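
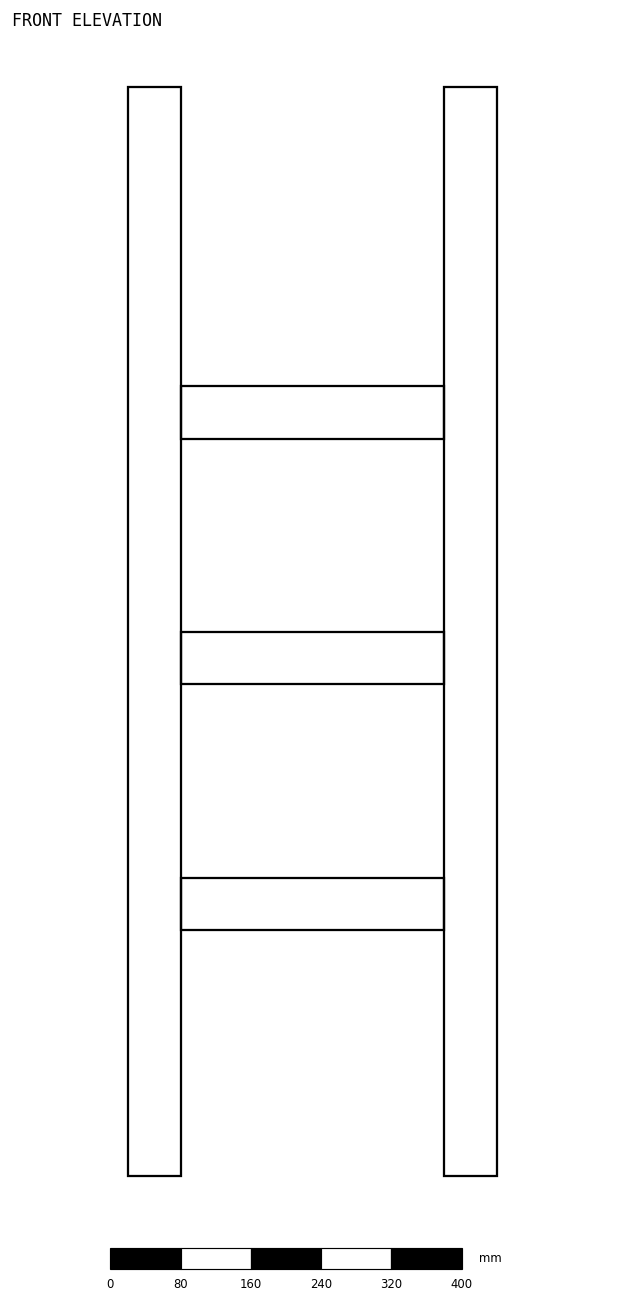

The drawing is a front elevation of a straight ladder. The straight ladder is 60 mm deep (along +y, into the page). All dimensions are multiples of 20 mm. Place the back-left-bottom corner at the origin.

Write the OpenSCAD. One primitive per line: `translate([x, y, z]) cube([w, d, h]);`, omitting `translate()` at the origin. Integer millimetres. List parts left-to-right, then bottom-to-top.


cube([60, 60, 1240]);
translate([60, 0, 280]) cube([300, 60, 60]);
translate([60, 0, 560]) cube([300, 60, 60]);
translate([60, 0, 840]) cube([300, 60, 60]);
translate([360, 0, 0]) cube([60, 60, 1240]);


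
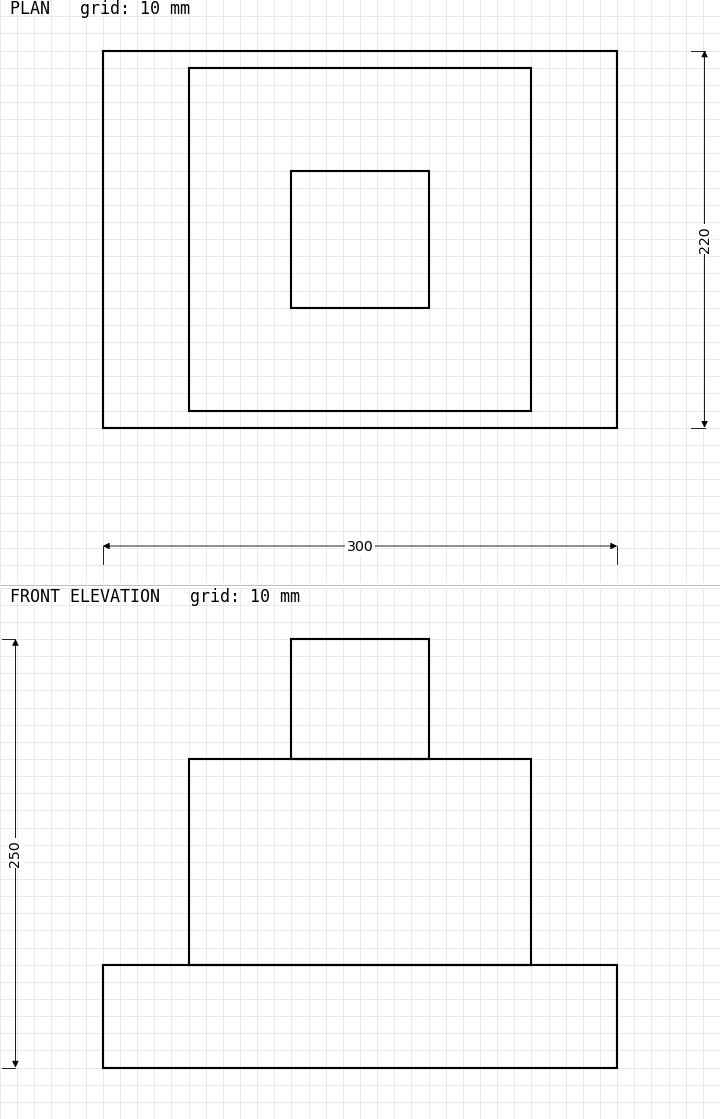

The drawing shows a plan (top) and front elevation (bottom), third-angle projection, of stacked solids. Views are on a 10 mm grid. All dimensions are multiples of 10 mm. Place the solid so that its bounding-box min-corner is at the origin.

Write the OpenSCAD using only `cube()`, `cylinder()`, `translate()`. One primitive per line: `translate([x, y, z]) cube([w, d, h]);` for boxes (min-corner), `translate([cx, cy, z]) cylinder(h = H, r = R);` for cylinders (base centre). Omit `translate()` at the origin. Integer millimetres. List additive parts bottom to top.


cube([300, 220, 60]);
translate([50, 10, 60]) cube([200, 200, 120]);
translate([110, 70, 180]) cube([80, 80, 70]);


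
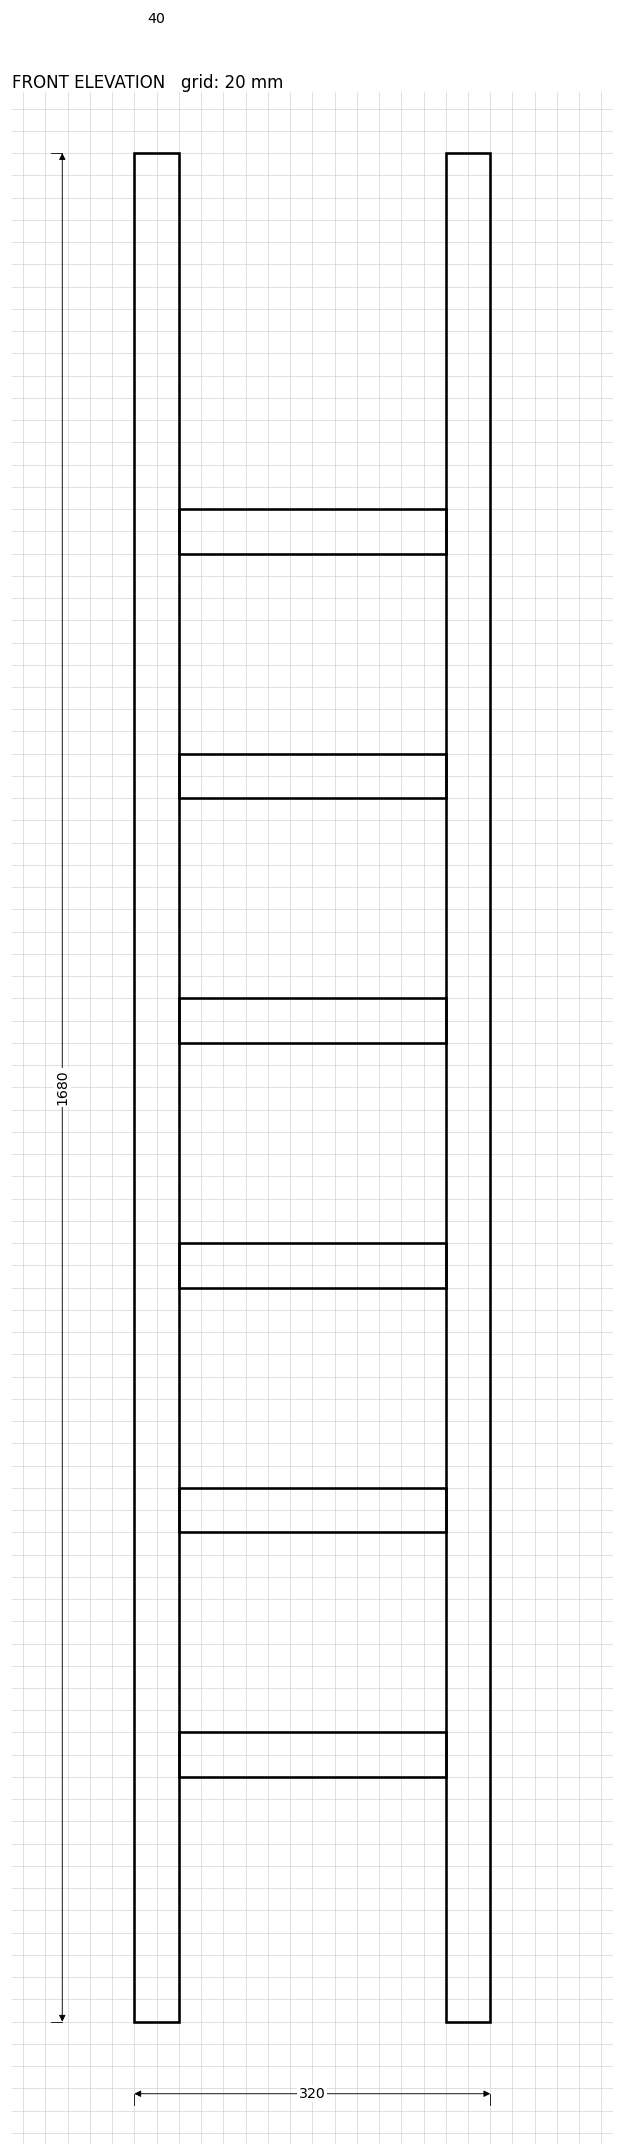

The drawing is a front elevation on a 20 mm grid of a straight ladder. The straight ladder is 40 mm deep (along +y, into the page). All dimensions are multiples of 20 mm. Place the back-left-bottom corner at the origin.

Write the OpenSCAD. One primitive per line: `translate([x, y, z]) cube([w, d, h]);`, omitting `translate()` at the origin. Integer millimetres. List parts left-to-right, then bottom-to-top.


cube([40, 40, 1680]);
translate([40, 0, 220]) cube([240, 40, 40]);
translate([40, 0, 440]) cube([240, 40, 40]);
translate([40, 0, 660]) cube([240, 40, 40]);
translate([40, 0, 880]) cube([240, 40, 40]);
translate([40, 0, 1100]) cube([240, 40, 40]);
translate([40, 0, 1320]) cube([240, 40, 40]);
translate([280, 0, 0]) cube([40, 40, 1680]);


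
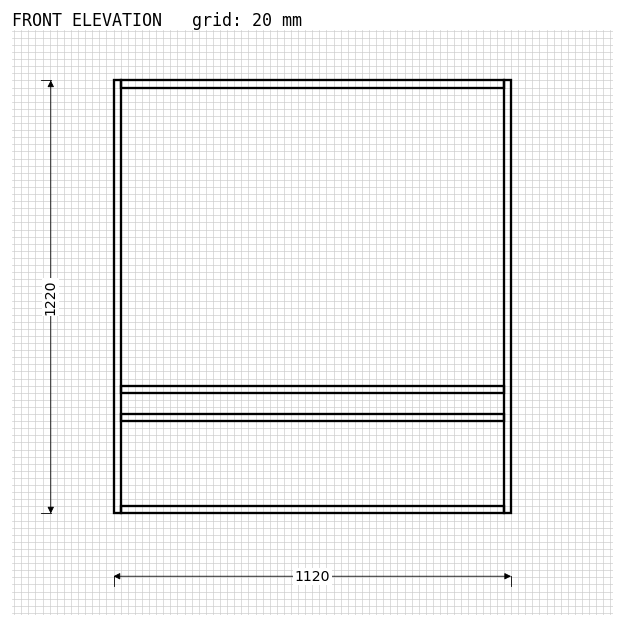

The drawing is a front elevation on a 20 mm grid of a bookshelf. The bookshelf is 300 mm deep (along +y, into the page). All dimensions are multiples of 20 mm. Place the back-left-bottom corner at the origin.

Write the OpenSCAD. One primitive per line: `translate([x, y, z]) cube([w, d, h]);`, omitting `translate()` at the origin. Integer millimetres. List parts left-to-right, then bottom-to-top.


cube([20, 300, 1220]);
translate([20, 0, 0]) cube([1080, 300, 20]);
translate([20, 0, 260]) cube([1080, 300, 20]);
translate([20, 0, 340]) cube([1080, 300, 20]);
translate([20, 0, 1200]) cube([1080, 300, 20]);
translate([1100, 0, 0]) cube([20, 300, 1220]);


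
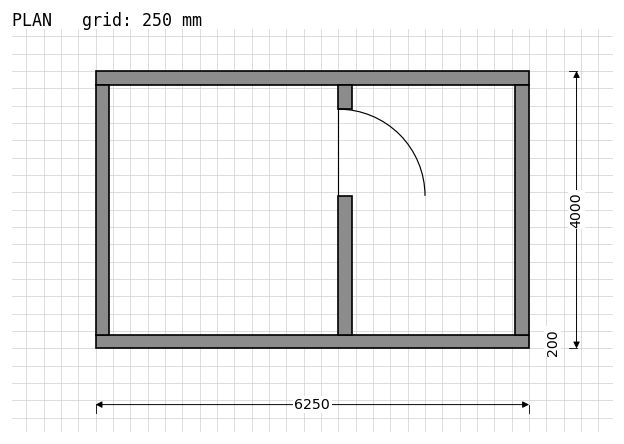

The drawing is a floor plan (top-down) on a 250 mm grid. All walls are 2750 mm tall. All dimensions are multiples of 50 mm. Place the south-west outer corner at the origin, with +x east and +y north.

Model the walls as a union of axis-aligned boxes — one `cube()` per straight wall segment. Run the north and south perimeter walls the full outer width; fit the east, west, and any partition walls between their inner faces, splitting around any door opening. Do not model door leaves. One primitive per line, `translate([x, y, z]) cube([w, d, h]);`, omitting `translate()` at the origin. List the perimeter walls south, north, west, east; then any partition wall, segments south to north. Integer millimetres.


cube([6250, 200, 2750]);
translate([0, 3800, 0]) cube([6250, 200, 2750]);
translate([0, 200, 0]) cube([200, 3600, 2750]);
translate([6050, 200, 0]) cube([200, 3600, 2750]);
translate([3500, 200, 0]) cube([200, 2000, 2750]);
translate([3500, 3450, 0]) cube([200, 350, 2750]);


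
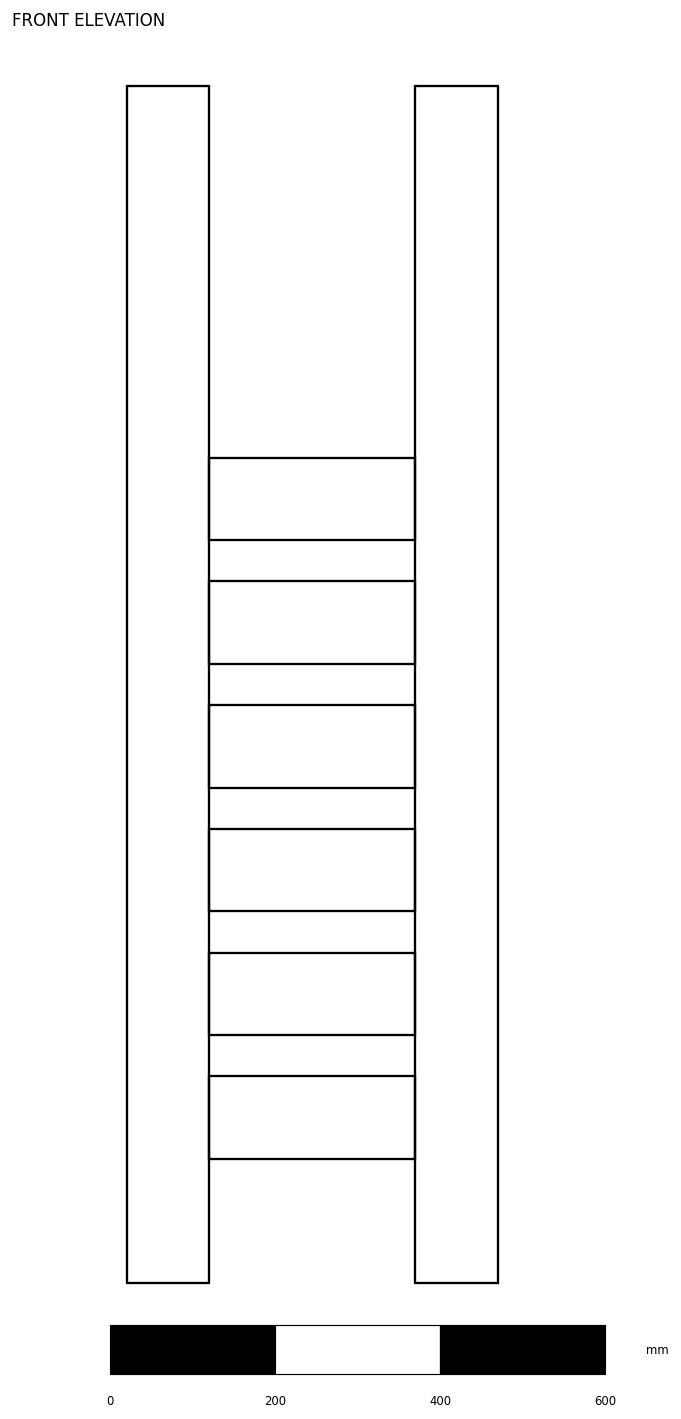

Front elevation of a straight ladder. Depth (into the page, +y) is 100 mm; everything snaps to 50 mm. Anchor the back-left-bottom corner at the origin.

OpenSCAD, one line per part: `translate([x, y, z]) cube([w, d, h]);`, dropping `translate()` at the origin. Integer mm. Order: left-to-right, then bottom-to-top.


cube([100, 100, 1450]);
translate([100, 0, 150]) cube([250, 100, 100]);
translate([100, 0, 300]) cube([250, 100, 100]);
translate([100, 0, 450]) cube([250, 100, 100]);
translate([100, 0, 600]) cube([250, 100, 100]);
translate([100, 0, 750]) cube([250, 100, 100]);
translate([100, 0, 900]) cube([250, 100, 100]);
translate([350, 0, 0]) cube([100, 100, 1450]);


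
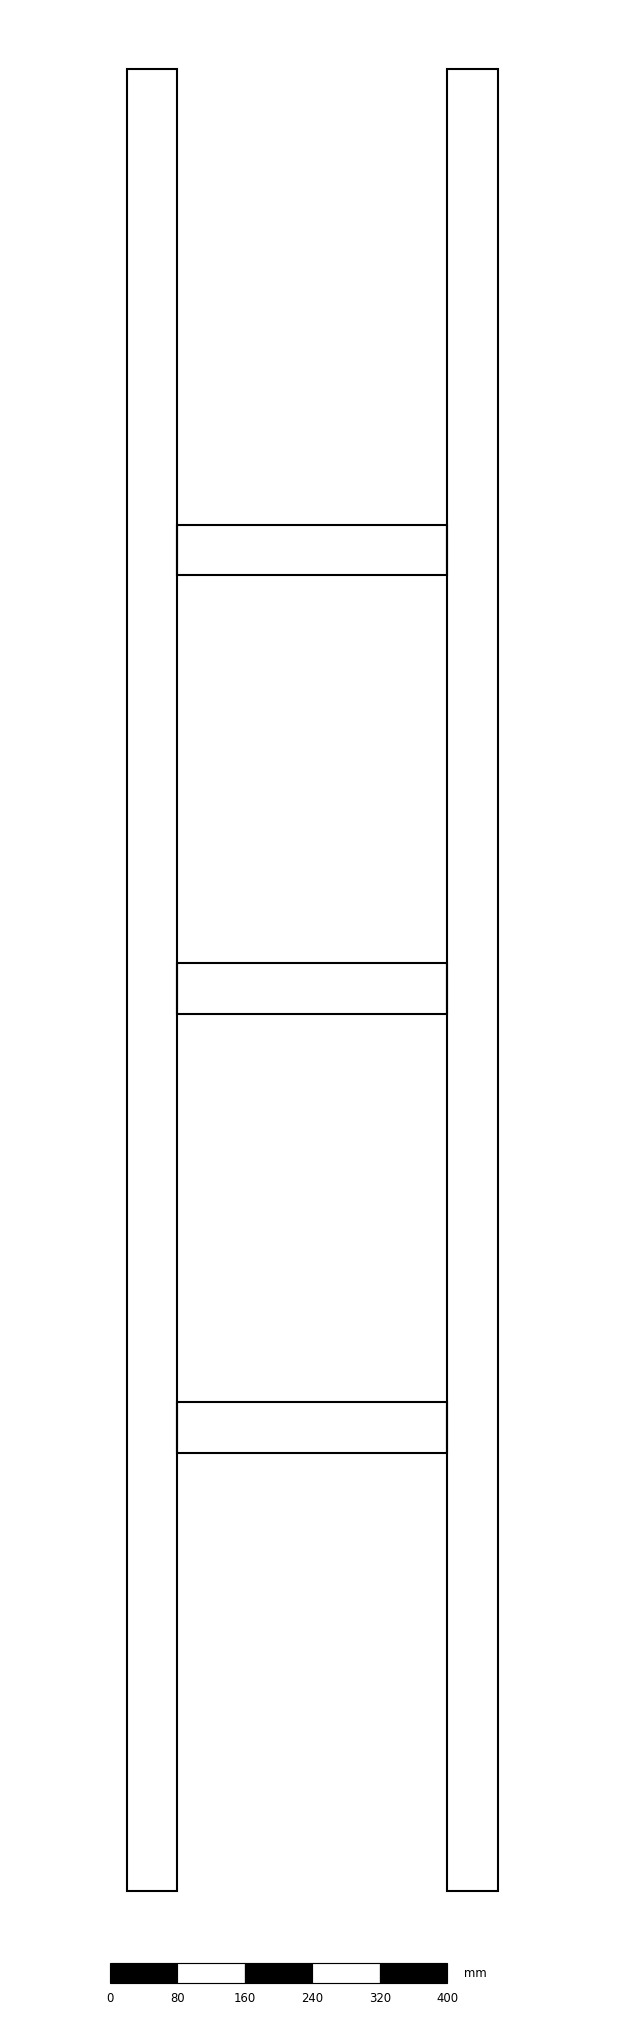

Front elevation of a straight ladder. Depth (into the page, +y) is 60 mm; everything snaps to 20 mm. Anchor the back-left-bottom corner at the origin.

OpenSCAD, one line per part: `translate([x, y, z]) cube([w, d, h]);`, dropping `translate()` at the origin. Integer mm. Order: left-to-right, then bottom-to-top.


cube([60, 60, 2160]);
translate([60, 0, 520]) cube([320, 60, 60]);
translate([60, 0, 1040]) cube([320, 60, 60]);
translate([60, 0, 1560]) cube([320, 60, 60]);
translate([380, 0, 0]) cube([60, 60, 2160]);


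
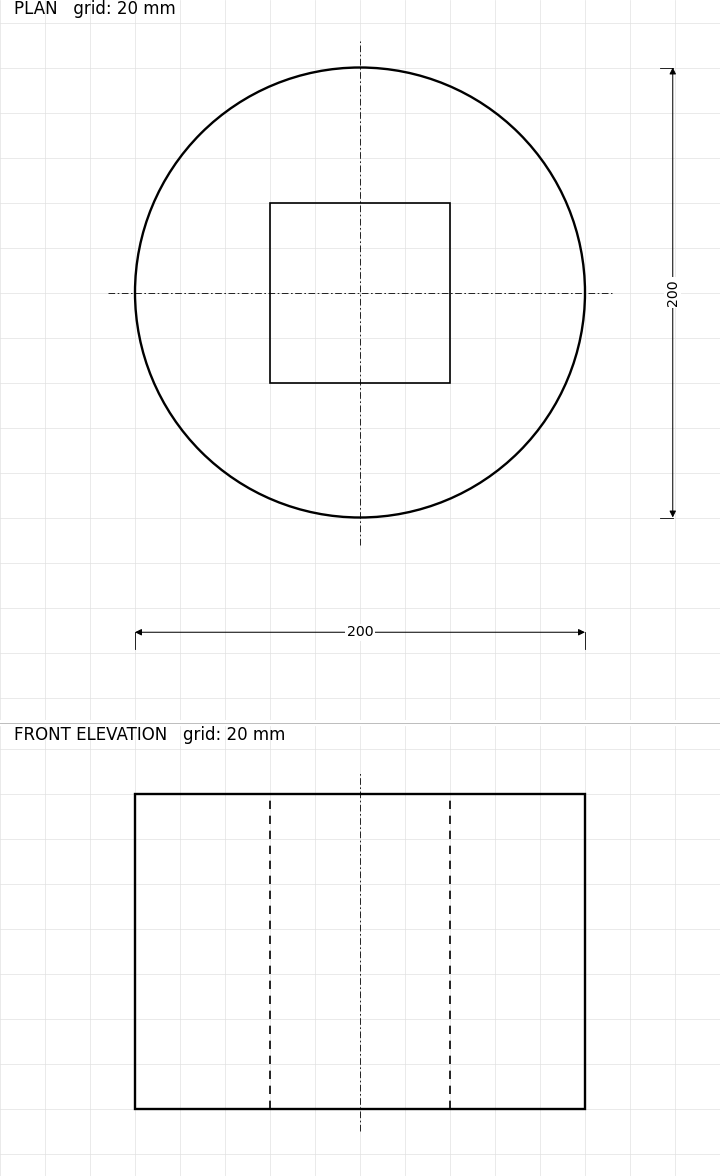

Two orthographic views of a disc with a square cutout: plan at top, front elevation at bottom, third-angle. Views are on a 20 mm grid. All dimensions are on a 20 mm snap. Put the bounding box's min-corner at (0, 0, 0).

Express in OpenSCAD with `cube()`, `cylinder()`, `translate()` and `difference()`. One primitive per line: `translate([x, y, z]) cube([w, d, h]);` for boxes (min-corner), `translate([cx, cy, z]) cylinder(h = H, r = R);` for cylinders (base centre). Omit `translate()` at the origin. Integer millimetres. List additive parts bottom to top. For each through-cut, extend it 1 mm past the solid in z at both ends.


difference() {
  translate([100, 100, 0]) cylinder(h = 140, r = 100);
  translate([60, 60, -1]) cube([80, 80, 142]);
}


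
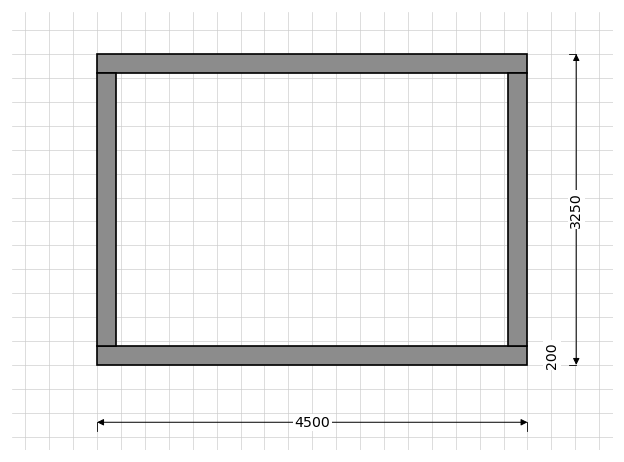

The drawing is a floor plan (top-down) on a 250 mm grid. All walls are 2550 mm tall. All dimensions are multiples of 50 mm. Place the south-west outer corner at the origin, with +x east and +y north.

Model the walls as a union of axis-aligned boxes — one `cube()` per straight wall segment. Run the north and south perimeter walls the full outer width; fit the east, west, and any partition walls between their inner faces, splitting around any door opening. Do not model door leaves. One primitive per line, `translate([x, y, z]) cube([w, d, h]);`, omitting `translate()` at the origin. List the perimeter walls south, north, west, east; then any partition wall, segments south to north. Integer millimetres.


cube([4500, 200, 2550]);
translate([0, 3050, 0]) cube([4500, 200, 2550]);
translate([0, 200, 0]) cube([200, 2850, 2550]);
translate([4300, 200, 0]) cube([200, 2850, 2550]);


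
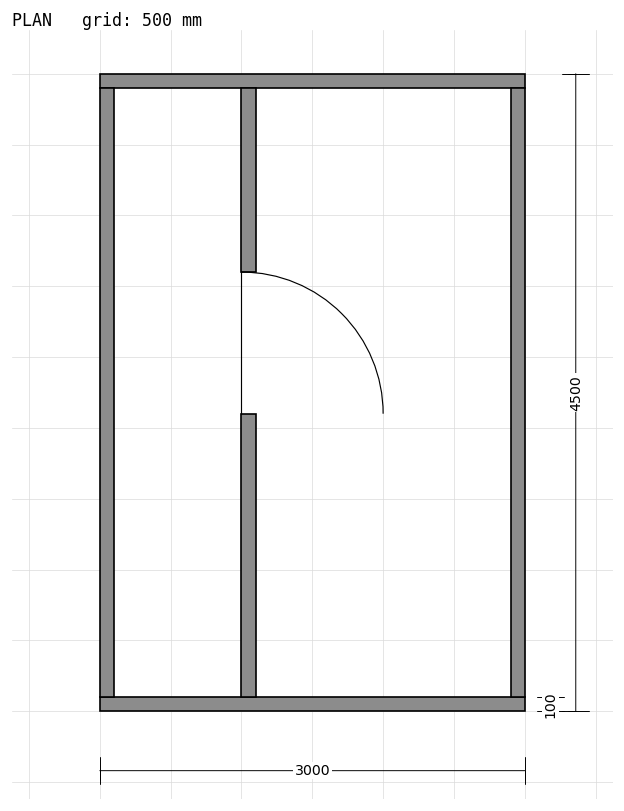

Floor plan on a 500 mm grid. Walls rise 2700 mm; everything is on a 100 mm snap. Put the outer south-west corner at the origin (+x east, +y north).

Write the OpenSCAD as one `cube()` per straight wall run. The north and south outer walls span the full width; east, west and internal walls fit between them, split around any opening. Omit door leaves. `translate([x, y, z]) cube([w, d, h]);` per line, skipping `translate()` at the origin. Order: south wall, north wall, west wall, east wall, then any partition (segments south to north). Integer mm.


cube([3000, 100, 2700]);
translate([0, 4400, 0]) cube([3000, 100, 2700]);
translate([0, 100, 0]) cube([100, 4300, 2700]);
translate([2900, 100, 0]) cube([100, 4300, 2700]);
translate([1000, 100, 0]) cube([100, 2000, 2700]);
translate([1000, 3100, 0]) cube([100, 1300, 2700]);


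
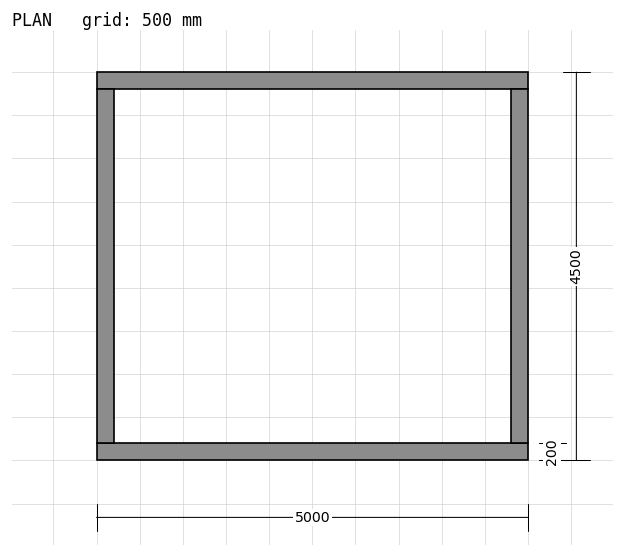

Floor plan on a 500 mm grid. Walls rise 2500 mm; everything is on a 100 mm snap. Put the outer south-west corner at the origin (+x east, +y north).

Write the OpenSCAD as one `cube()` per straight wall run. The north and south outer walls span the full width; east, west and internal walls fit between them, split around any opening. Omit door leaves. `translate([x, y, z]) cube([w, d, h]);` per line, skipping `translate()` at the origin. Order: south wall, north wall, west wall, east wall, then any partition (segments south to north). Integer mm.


cube([5000, 200, 2500]);
translate([0, 4300, 0]) cube([5000, 200, 2500]);
translate([0, 200, 0]) cube([200, 4100, 2500]);
translate([4800, 200, 0]) cube([200, 4100, 2500]);


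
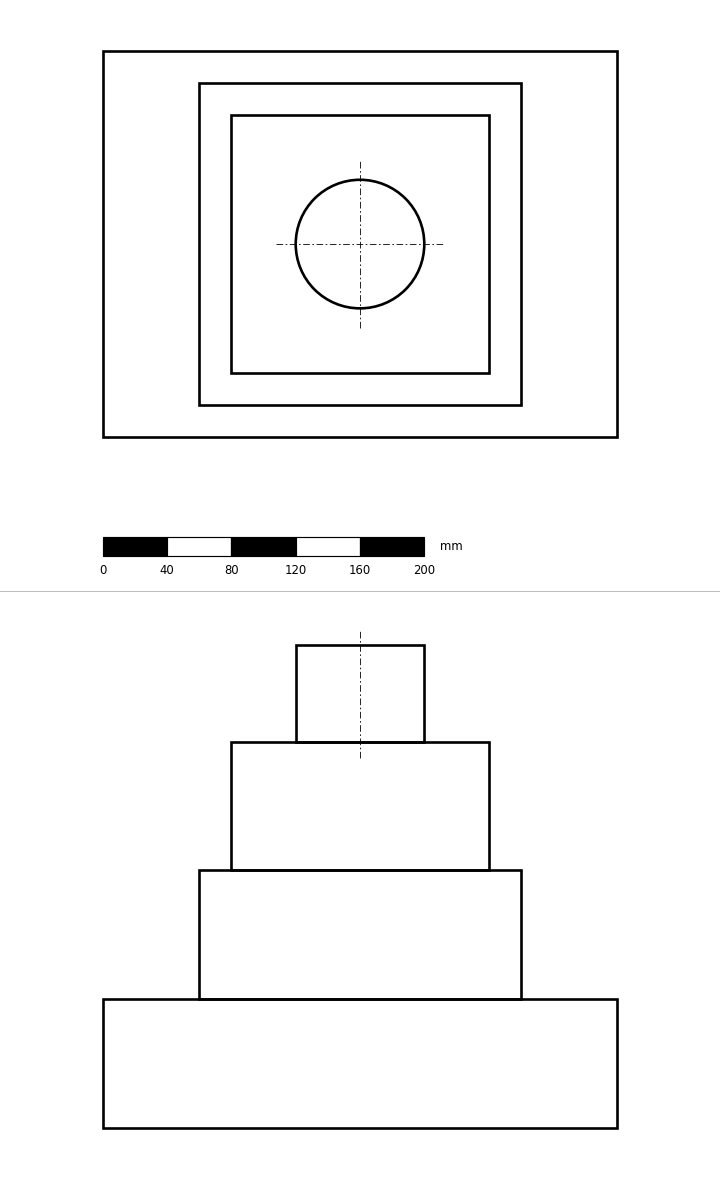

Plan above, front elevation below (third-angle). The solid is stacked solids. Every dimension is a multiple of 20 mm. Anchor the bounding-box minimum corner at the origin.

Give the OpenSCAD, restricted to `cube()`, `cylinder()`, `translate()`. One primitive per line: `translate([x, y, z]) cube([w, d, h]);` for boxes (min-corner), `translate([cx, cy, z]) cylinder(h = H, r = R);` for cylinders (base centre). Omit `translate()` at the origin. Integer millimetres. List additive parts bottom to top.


cube([320, 240, 80]);
translate([60, 20, 80]) cube([200, 200, 80]);
translate([80, 40, 160]) cube([160, 160, 80]);
translate([160, 120, 240]) cylinder(h = 60, r = 40);


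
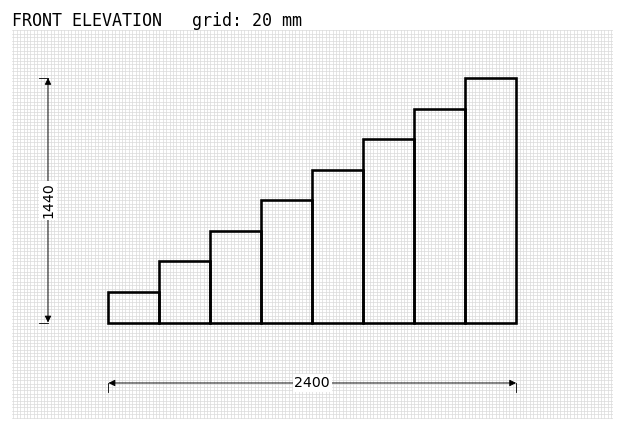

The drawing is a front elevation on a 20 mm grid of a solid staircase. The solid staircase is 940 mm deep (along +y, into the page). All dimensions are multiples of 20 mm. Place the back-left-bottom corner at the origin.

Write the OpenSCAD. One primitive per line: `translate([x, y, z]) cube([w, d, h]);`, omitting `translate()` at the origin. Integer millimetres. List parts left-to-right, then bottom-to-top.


cube([300, 940, 180]);
translate([300, 0, 0]) cube([300, 940, 360]);
translate([600, 0, 0]) cube([300, 940, 540]);
translate([900, 0, 0]) cube([300, 940, 720]);
translate([1200, 0, 0]) cube([300, 940, 900]);
translate([1500, 0, 0]) cube([300, 940, 1080]);
translate([1800, 0, 0]) cube([300, 940, 1260]);
translate([2100, 0, 0]) cube([300, 940, 1440]);


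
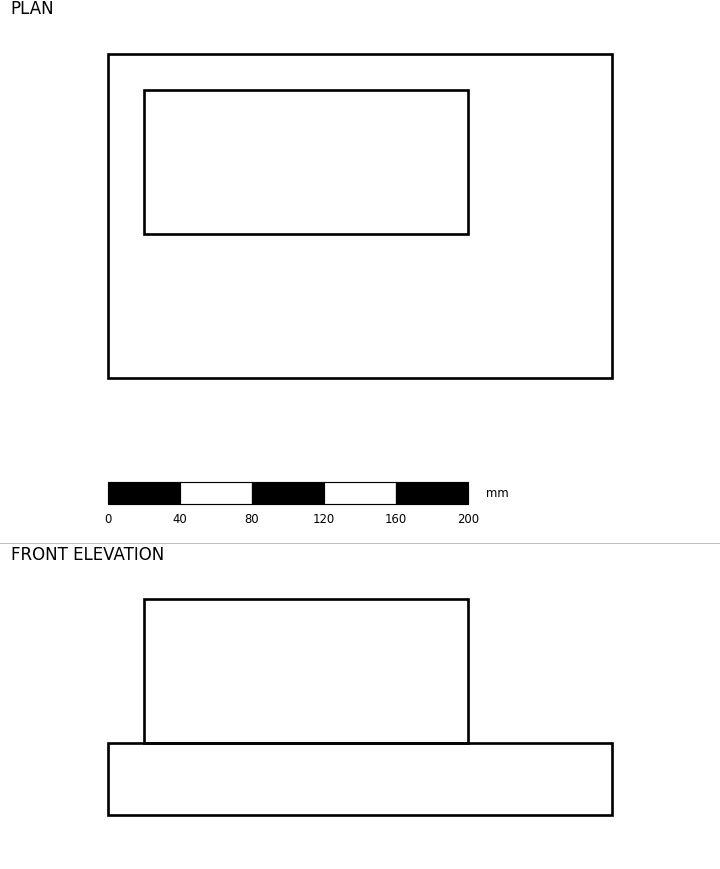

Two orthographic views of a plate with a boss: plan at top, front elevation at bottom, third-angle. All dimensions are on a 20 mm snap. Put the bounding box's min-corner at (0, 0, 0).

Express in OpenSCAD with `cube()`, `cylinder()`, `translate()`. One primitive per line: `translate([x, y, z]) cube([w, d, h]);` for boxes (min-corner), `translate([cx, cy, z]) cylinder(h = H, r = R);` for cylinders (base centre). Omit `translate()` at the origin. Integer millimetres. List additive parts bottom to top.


cube([280, 180, 40]);
translate([20, 80, 40]) cube([180, 80, 80]);


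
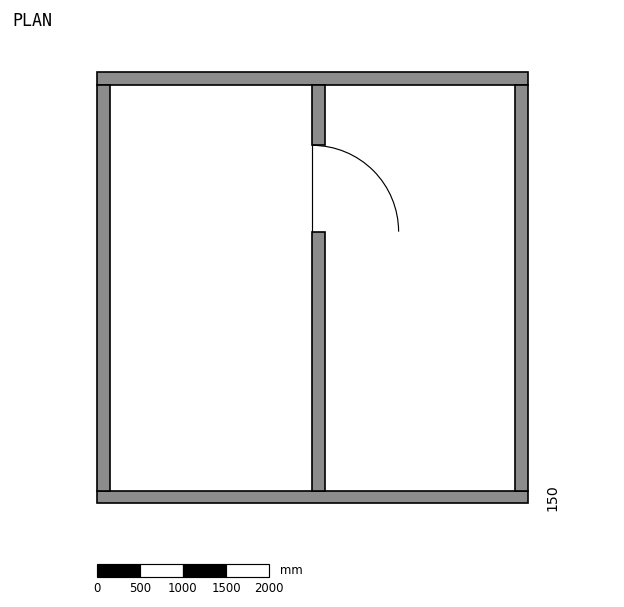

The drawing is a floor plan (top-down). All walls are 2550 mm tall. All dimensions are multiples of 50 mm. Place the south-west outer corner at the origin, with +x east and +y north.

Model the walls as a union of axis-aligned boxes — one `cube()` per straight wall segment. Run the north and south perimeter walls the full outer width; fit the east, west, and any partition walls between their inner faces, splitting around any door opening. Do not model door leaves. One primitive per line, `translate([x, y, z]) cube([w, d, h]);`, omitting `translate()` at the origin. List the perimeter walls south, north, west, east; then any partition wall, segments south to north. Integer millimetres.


cube([5000, 150, 2550]);
translate([0, 4850, 0]) cube([5000, 150, 2550]);
translate([0, 150, 0]) cube([150, 4700, 2550]);
translate([4850, 150, 0]) cube([150, 4700, 2550]);
translate([2500, 150, 0]) cube([150, 3000, 2550]);
translate([2500, 4150, 0]) cube([150, 700, 2550]);


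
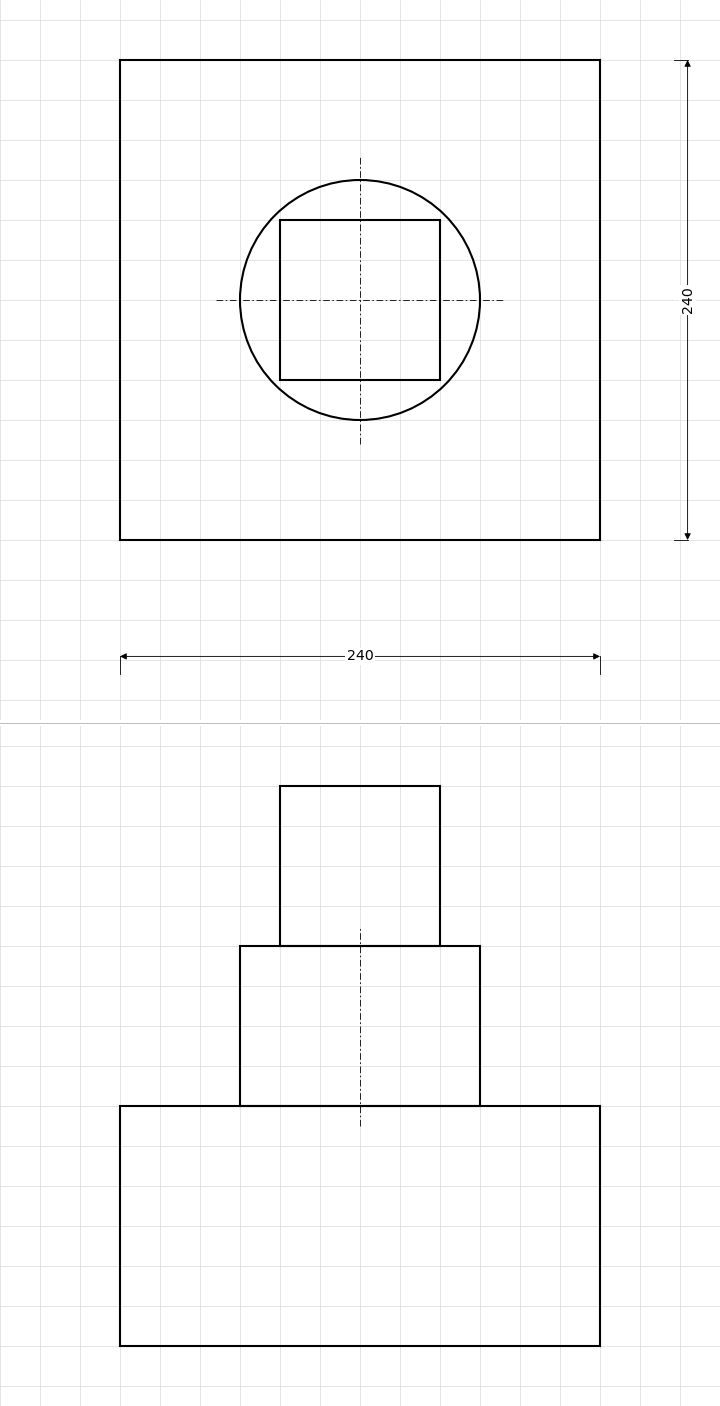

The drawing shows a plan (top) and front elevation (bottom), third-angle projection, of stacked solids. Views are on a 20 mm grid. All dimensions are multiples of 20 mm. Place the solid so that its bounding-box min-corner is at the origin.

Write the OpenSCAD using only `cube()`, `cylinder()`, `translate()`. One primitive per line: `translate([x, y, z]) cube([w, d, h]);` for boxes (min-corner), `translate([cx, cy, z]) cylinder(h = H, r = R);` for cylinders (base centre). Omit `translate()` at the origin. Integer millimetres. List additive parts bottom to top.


cube([240, 240, 120]);
translate([120, 120, 120]) cylinder(h = 80, r = 60);
translate([80, 80, 200]) cube([80, 80, 80]);


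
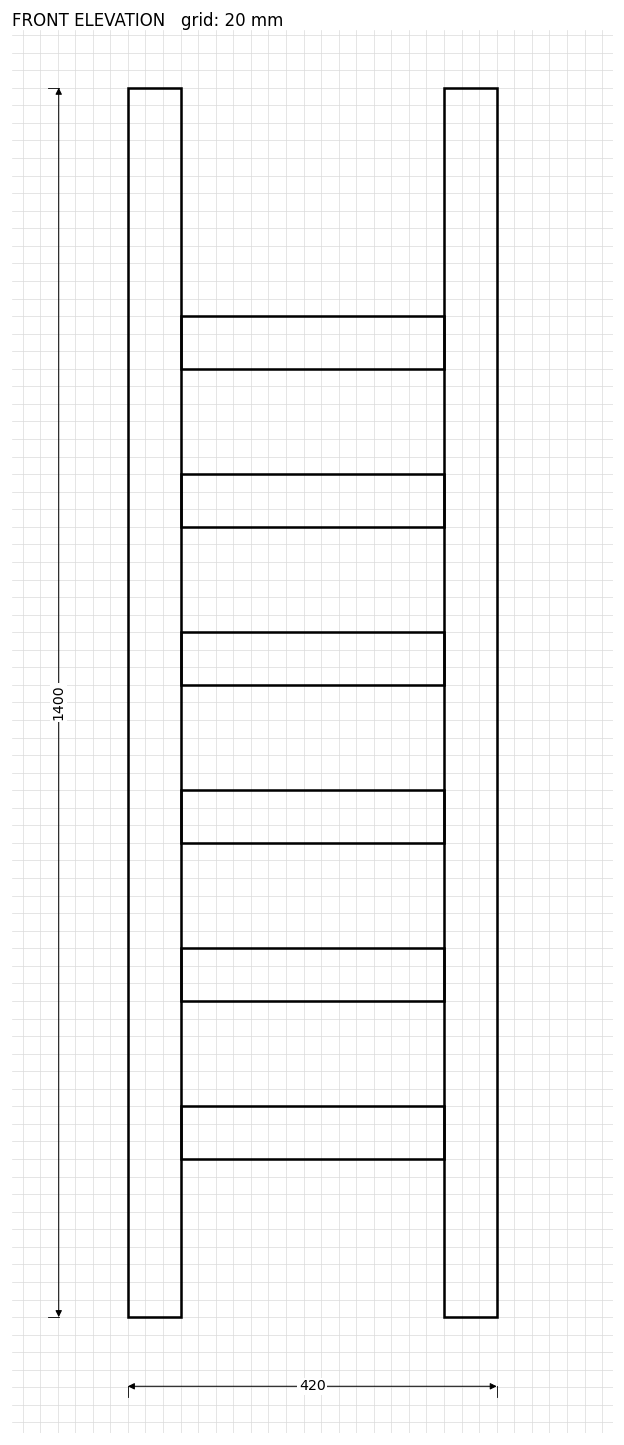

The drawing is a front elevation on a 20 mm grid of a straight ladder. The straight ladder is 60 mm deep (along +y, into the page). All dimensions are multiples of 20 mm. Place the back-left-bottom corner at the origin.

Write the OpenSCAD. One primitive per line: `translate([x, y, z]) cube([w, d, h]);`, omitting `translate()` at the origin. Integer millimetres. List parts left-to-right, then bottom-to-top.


cube([60, 60, 1400]);
translate([60, 0, 180]) cube([300, 60, 60]);
translate([60, 0, 360]) cube([300, 60, 60]);
translate([60, 0, 540]) cube([300, 60, 60]);
translate([60, 0, 720]) cube([300, 60, 60]);
translate([60, 0, 900]) cube([300, 60, 60]);
translate([60, 0, 1080]) cube([300, 60, 60]);
translate([360, 0, 0]) cube([60, 60, 1400]);


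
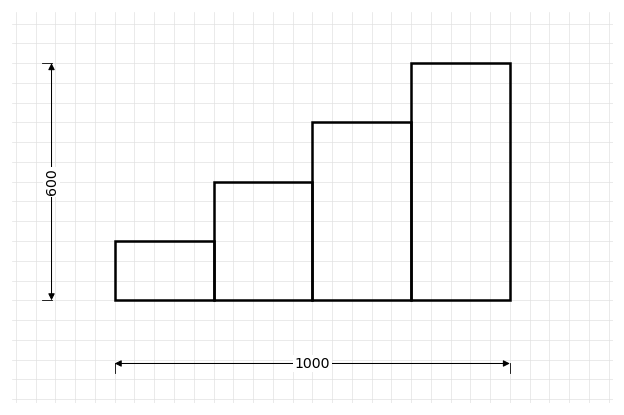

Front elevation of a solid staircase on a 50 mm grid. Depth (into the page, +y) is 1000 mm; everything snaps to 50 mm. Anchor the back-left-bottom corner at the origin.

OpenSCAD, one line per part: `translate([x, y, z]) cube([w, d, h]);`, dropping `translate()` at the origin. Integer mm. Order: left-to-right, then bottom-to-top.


cube([250, 1000, 150]);
translate([250, 0, 0]) cube([250, 1000, 300]);
translate([500, 0, 0]) cube([250, 1000, 450]);
translate([750, 0, 0]) cube([250, 1000, 600]);


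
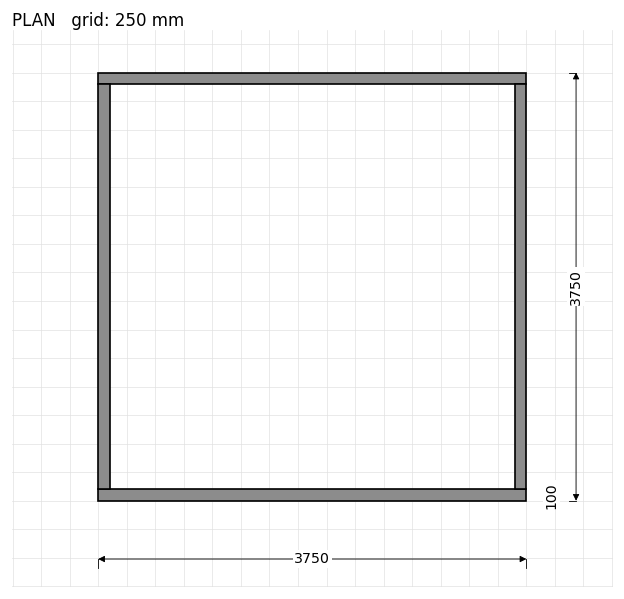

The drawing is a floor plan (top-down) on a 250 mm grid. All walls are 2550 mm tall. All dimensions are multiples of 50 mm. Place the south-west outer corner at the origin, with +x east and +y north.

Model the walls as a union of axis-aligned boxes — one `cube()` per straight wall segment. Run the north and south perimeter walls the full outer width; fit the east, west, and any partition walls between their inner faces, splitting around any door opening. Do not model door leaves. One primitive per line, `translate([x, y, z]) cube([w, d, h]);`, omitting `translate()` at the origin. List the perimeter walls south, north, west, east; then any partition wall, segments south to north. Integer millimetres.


cube([3750, 100, 2550]);
translate([0, 3650, 0]) cube([3750, 100, 2550]);
translate([0, 100, 0]) cube([100, 3550, 2550]);
translate([3650, 100, 0]) cube([100, 3550, 2550]);


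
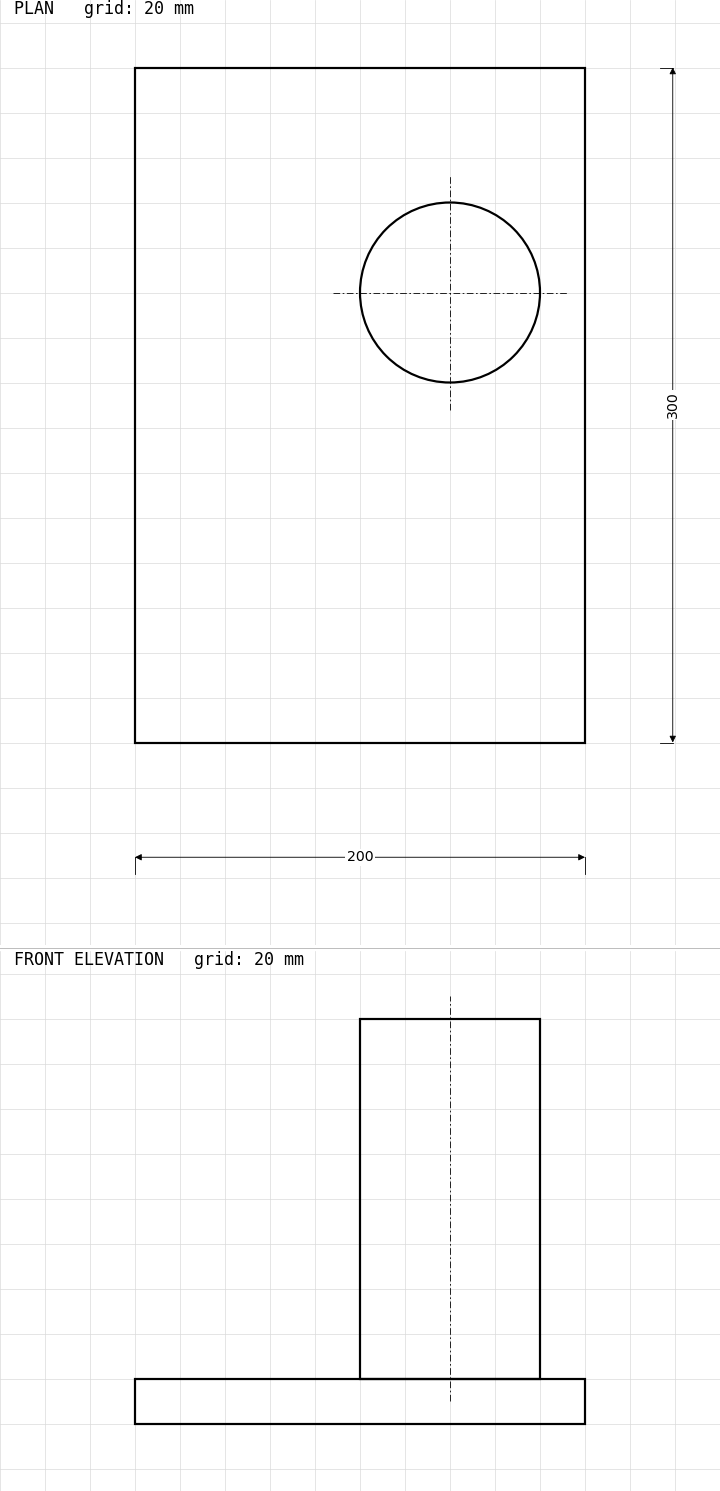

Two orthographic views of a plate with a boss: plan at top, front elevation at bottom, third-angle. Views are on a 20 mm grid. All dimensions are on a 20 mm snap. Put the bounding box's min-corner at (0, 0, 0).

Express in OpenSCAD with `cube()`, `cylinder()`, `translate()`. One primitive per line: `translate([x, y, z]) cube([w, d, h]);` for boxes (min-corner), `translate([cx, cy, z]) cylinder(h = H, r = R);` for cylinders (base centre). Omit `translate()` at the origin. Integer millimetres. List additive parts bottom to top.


cube([200, 300, 20]);
translate([140, 200, 20]) cylinder(h = 160, r = 40);


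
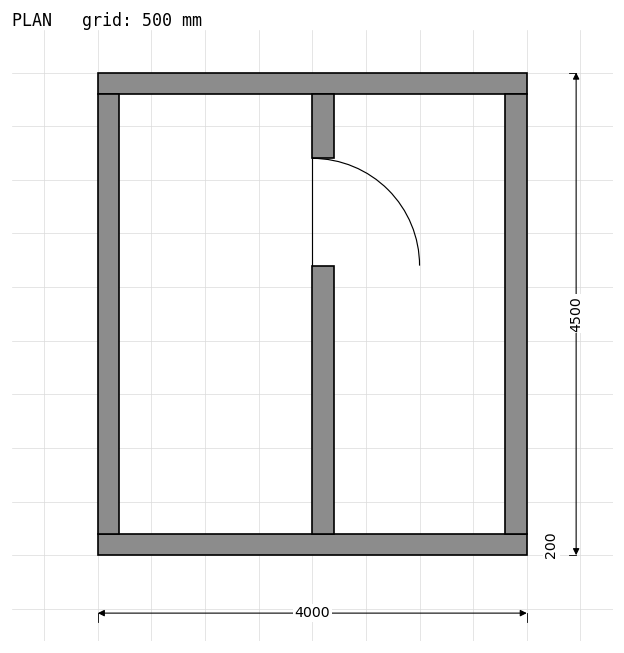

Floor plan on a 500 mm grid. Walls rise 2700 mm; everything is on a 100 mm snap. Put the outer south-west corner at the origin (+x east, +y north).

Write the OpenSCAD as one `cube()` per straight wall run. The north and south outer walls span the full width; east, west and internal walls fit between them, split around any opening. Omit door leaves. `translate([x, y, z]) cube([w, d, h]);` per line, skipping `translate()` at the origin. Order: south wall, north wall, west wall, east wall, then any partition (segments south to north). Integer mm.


cube([4000, 200, 2700]);
translate([0, 4300, 0]) cube([4000, 200, 2700]);
translate([0, 200, 0]) cube([200, 4100, 2700]);
translate([3800, 200, 0]) cube([200, 4100, 2700]);
translate([2000, 200, 0]) cube([200, 2500, 2700]);
translate([2000, 3700, 0]) cube([200, 600, 2700]);


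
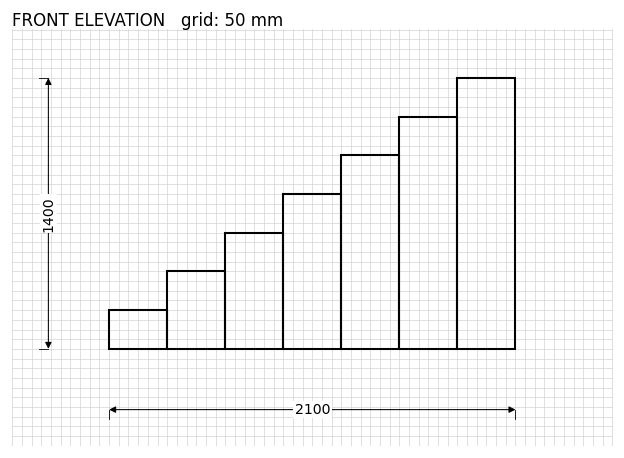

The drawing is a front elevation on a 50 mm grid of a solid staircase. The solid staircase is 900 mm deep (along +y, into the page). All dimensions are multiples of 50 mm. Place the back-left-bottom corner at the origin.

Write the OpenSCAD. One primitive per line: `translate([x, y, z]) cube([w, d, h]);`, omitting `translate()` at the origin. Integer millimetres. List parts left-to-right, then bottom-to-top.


cube([300, 900, 200]);
translate([300, 0, 0]) cube([300, 900, 400]);
translate([600, 0, 0]) cube([300, 900, 600]);
translate([900, 0, 0]) cube([300, 900, 800]);
translate([1200, 0, 0]) cube([300, 900, 1000]);
translate([1500, 0, 0]) cube([300, 900, 1200]);
translate([1800, 0, 0]) cube([300, 900, 1400]);


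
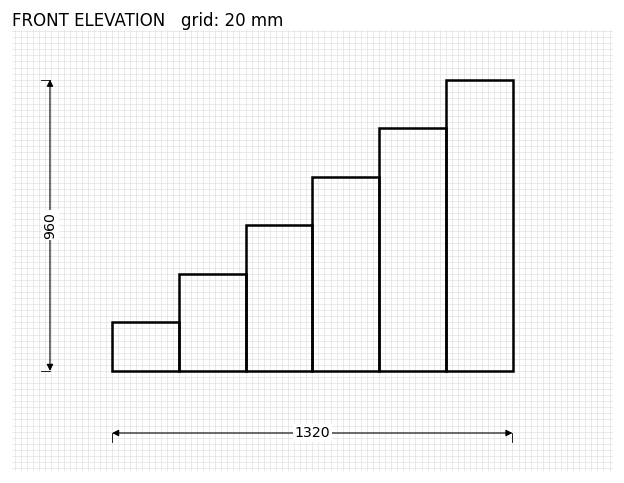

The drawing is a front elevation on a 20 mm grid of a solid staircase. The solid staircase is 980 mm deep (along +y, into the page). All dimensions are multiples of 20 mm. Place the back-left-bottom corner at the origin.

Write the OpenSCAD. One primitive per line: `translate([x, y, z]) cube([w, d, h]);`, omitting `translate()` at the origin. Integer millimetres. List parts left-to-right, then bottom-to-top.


cube([220, 980, 160]);
translate([220, 0, 0]) cube([220, 980, 320]);
translate([440, 0, 0]) cube([220, 980, 480]);
translate([660, 0, 0]) cube([220, 980, 640]);
translate([880, 0, 0]) cube([220, 980, 800]);
translate([1100, 0, 0]) cube([220, 980, 960]);


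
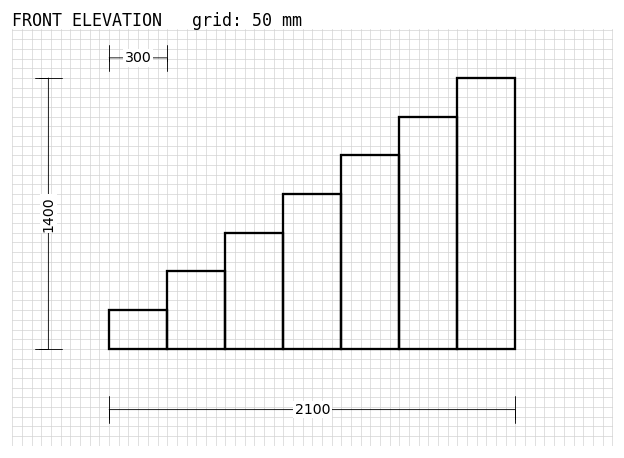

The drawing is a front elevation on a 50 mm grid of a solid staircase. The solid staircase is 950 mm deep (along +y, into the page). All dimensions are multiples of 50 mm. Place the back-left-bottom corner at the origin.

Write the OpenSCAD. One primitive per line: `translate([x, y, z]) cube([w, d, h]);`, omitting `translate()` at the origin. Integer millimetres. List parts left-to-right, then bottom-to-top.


cube([300, 950, 200]);
translate([300, 0, 0]) cube([300, 950, 400]);
translate([600, 0, 0]) cube([300, 950, 600]);
translate([900, 0, 0]) cube([300, 950, 800]);
translate([1200, 0, 0]) cube([300, 950, 1000]);
translate([1500, 0, 0]) cube([300, 950, 1200]);
translate([1800, 0, 0]) cube([300, 950, 1400]);


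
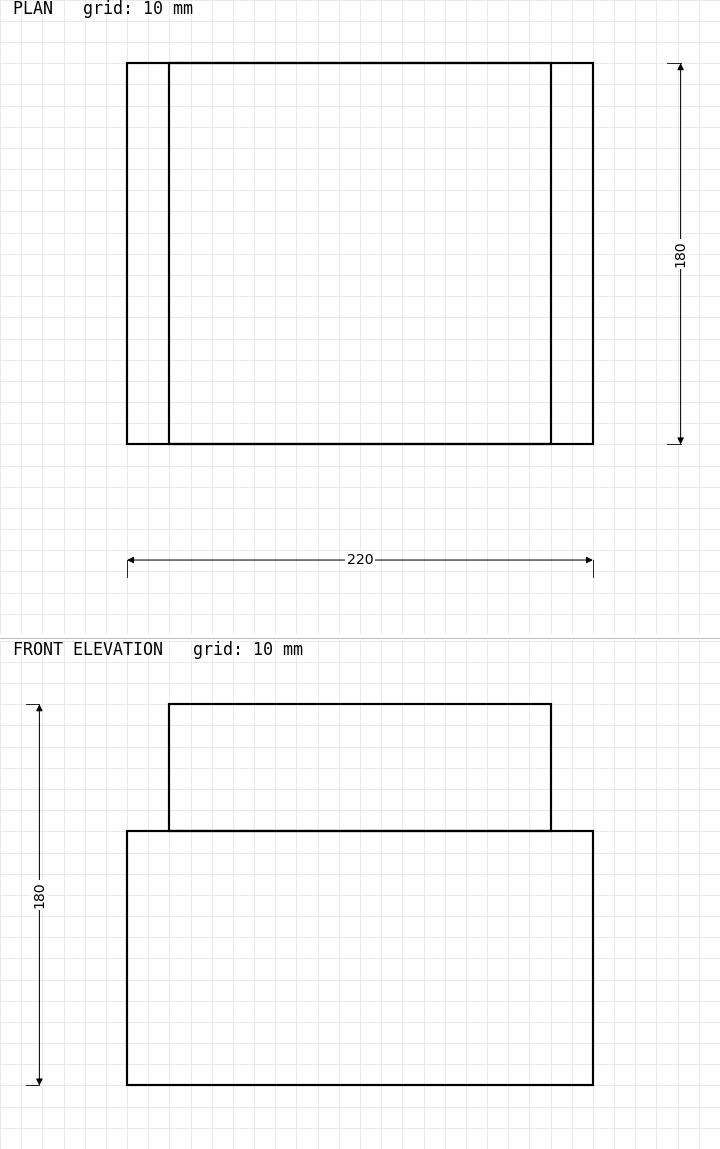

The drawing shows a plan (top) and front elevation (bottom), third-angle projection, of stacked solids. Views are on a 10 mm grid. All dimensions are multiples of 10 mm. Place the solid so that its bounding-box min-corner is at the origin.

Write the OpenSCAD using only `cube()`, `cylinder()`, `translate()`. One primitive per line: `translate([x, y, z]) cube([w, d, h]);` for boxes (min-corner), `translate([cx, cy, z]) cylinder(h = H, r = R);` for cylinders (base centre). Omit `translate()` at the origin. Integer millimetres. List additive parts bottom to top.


cube([220, 180, 120]);
translate([20, 0, 120]) cube([180, 180, 60]);


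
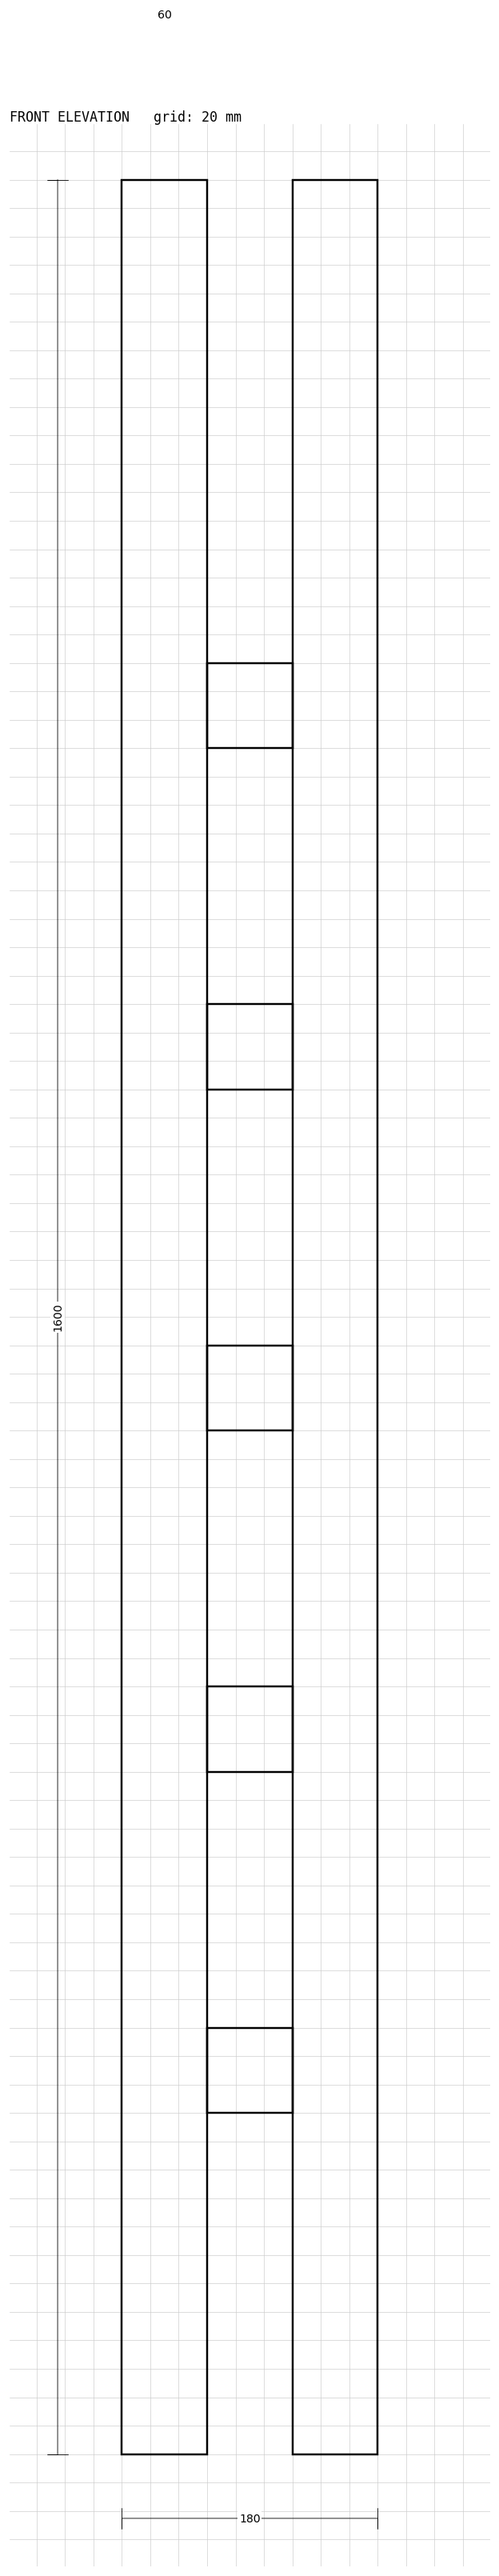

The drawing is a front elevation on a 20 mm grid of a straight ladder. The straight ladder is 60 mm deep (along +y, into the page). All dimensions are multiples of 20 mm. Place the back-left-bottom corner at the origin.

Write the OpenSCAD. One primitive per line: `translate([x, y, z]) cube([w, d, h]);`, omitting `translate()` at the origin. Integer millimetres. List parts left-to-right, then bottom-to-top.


cube([60, 60, 1600]);
translate([60, 0, 240]) cube([60, 60, 60]);
translate([60, 0, 480]) cube([60, 60, 60]);
translate([60, 0, 720]) cube([60, 60, 60]);
translate([60, 0, 960]) cube([60, 60, 60]);
translate([60, 0, 1200]) cube([60, 60, 60]);
translate([120, 0, 0]) cube([60, 60, 1600]);


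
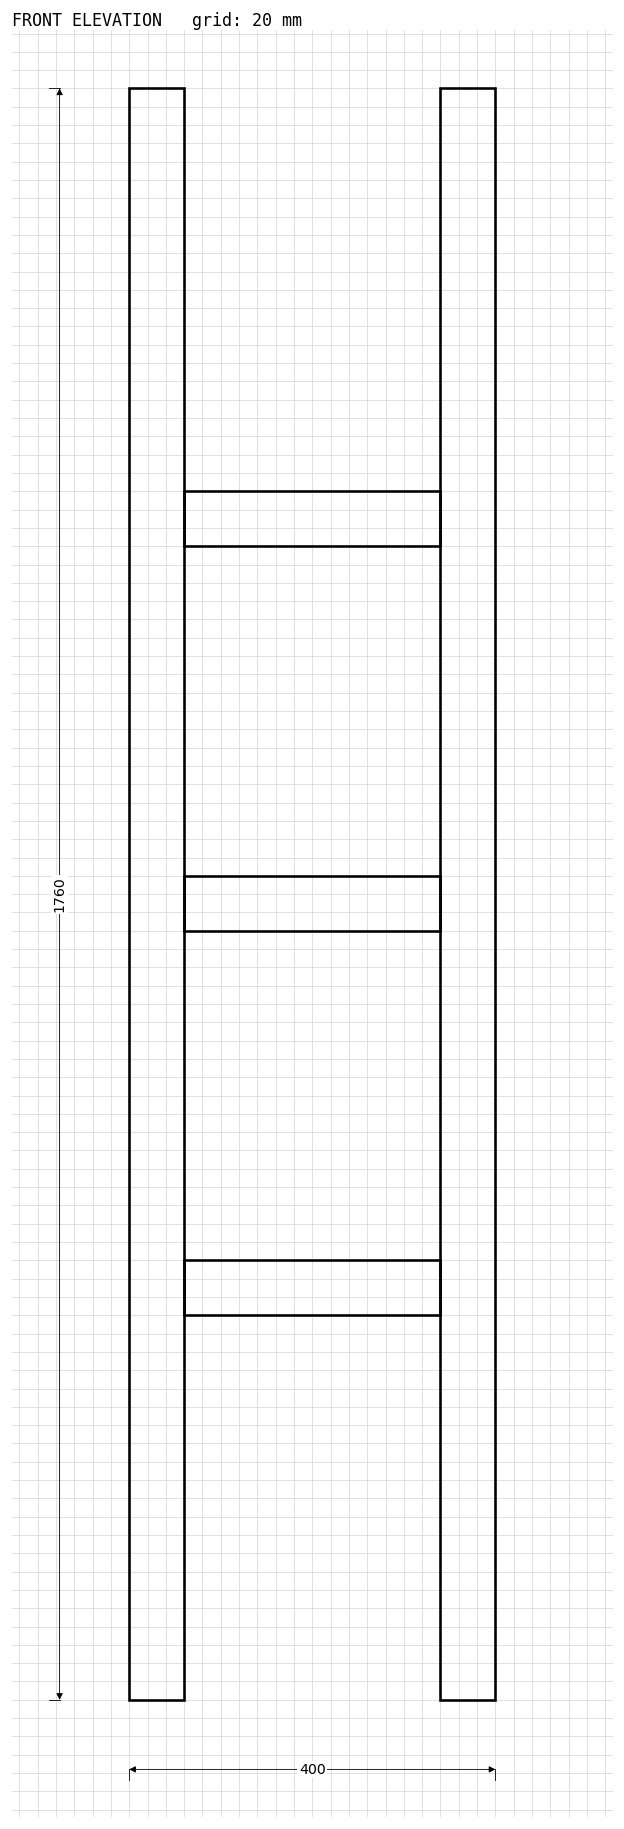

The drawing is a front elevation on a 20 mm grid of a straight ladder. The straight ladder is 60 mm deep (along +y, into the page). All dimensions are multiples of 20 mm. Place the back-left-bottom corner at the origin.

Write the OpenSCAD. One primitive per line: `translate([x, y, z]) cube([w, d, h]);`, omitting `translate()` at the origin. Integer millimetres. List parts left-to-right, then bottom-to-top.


cube([60, 60, 1760]);
translate([60, 0, 420]) cube([280, 60, 60]);
translate([60, 0, 840]) cube([280, 60, 60]);
translate([60, 0, 1260]) cube([280, 60, 60]);
translate([340, 0, 0]) cube([60, 60, 1760]);


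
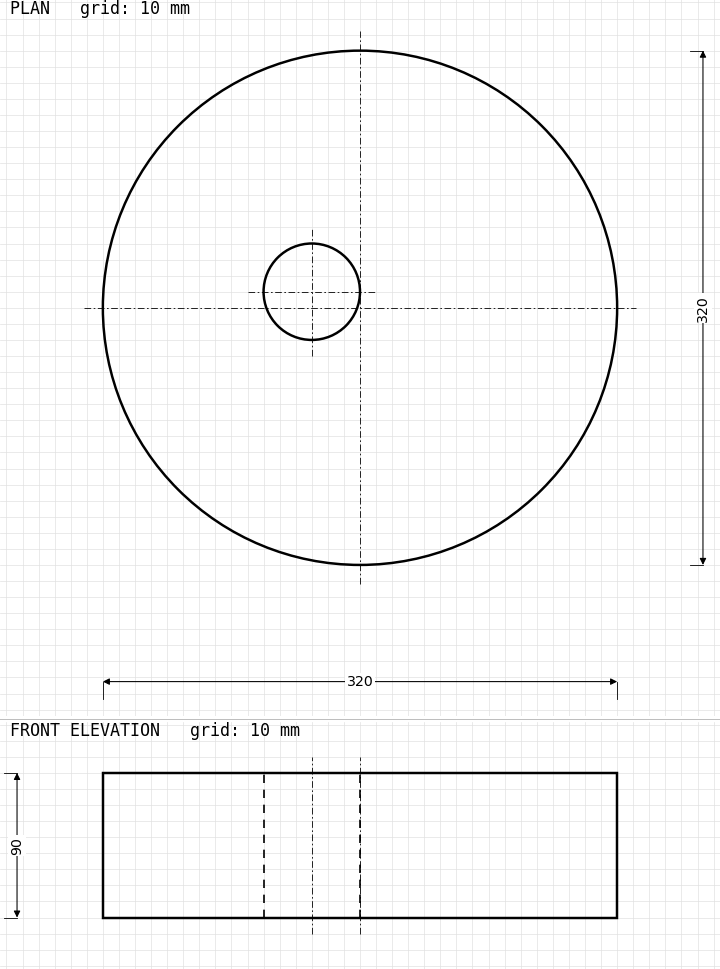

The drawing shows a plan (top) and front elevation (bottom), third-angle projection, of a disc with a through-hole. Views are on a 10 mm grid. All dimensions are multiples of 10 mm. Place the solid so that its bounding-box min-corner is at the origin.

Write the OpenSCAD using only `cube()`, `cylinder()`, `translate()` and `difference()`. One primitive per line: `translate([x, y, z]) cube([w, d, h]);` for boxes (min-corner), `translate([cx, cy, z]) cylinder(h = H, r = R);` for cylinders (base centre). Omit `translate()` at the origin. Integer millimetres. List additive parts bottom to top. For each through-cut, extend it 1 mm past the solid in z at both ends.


difference() {
  translate([160, 160, 0]) cylinder(h = 90, r = 160);
  translate([130, 170, -1]) cylinder(h = 92, r = 30);
}


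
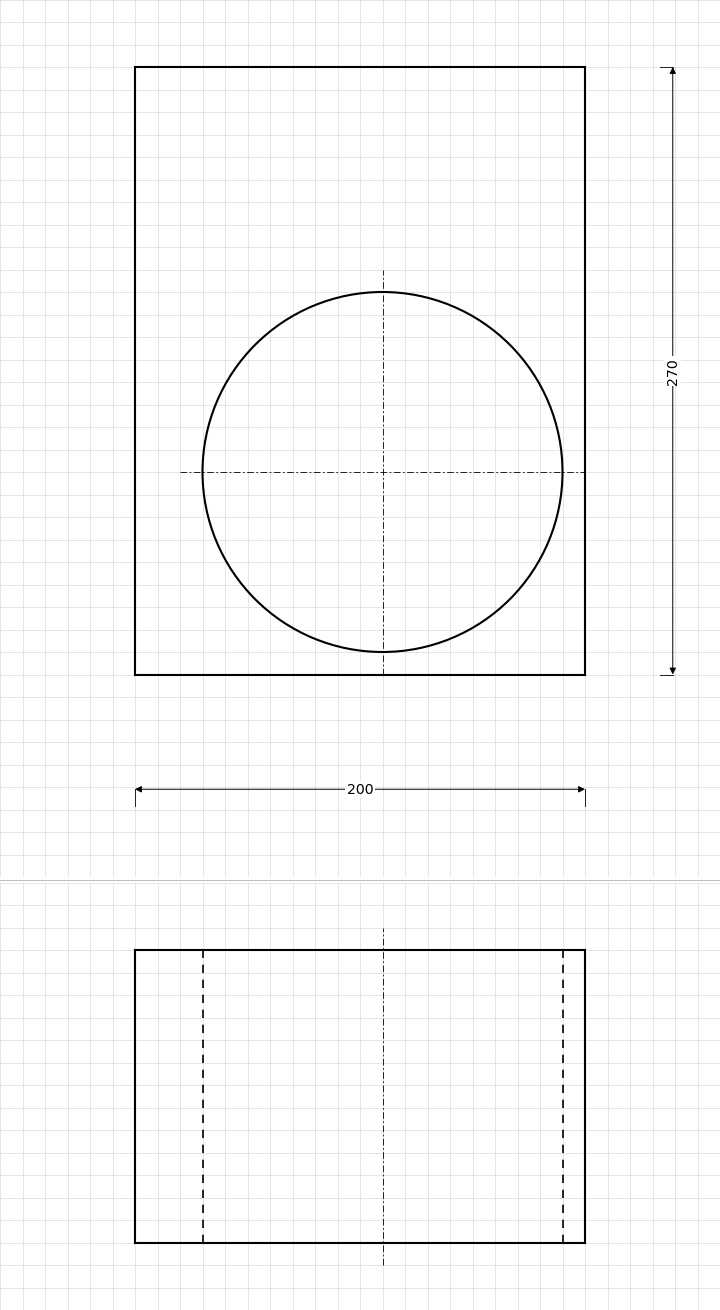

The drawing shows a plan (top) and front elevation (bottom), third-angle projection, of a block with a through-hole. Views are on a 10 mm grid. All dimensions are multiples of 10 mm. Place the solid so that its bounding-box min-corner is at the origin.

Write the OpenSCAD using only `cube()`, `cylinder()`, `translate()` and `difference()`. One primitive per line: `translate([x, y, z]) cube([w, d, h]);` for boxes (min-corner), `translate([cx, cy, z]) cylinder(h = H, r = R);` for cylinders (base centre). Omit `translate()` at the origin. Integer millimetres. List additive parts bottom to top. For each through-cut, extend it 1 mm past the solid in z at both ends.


difference() {
  cube([200, 270, 130]);
  translate([110, 90, -1]) cylinder(h = 132, r = 80);
}


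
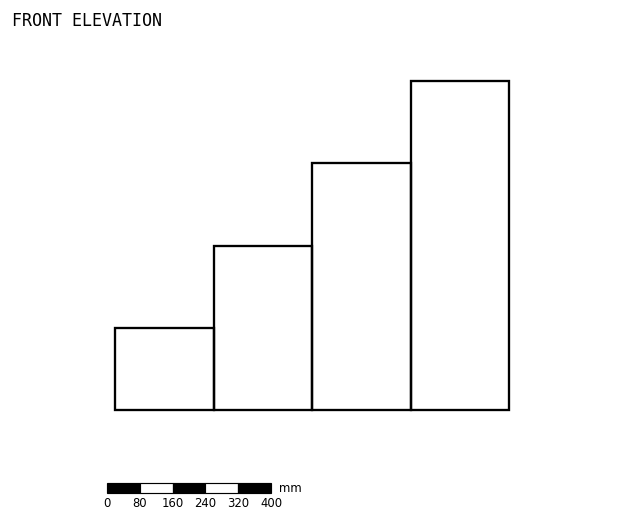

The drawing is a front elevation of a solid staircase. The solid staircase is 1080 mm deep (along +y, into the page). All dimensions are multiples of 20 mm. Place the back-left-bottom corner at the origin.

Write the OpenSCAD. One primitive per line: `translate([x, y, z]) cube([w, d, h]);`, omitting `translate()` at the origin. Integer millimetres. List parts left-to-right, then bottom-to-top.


cube([240, 1080, 200]);
translate([240, 0, 0]) cube([240, 1080, 400]);
translate([480, 0, 0]) cube([240, 1080, 600]);
translate([720, 0, 0]) cube([240, 1080, 800]);


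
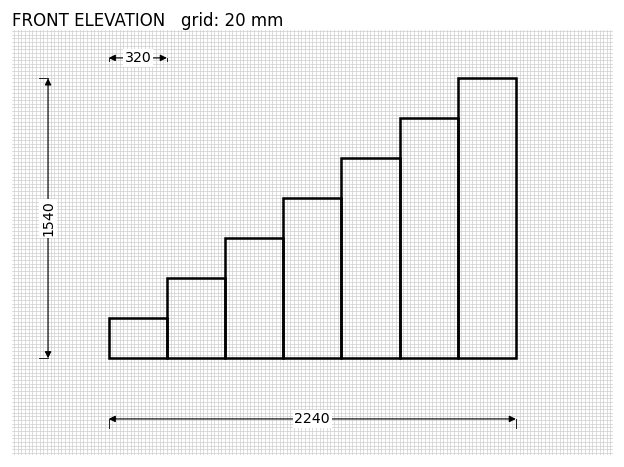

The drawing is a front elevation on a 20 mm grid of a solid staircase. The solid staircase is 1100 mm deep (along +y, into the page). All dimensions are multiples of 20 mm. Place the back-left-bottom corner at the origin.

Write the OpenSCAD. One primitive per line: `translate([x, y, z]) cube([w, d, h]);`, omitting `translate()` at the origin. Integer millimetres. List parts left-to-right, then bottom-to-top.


cube([320, 1100, 220]);
translate([320, 0, 0]) cube([320, 1100, 440]);
translate([640, 0, 0]) cube([320, 1100, 660]);
translate([960, 0, 0]) cube([320, 1100, 880]);
translate([1280, 0, 0]) cube([320, 1100, 1100]);
translate([1600, 0, 0]) cube([320, 1100, 1320]);
translate([1920, 0, 0]) cube([320, 1100, 1540]);


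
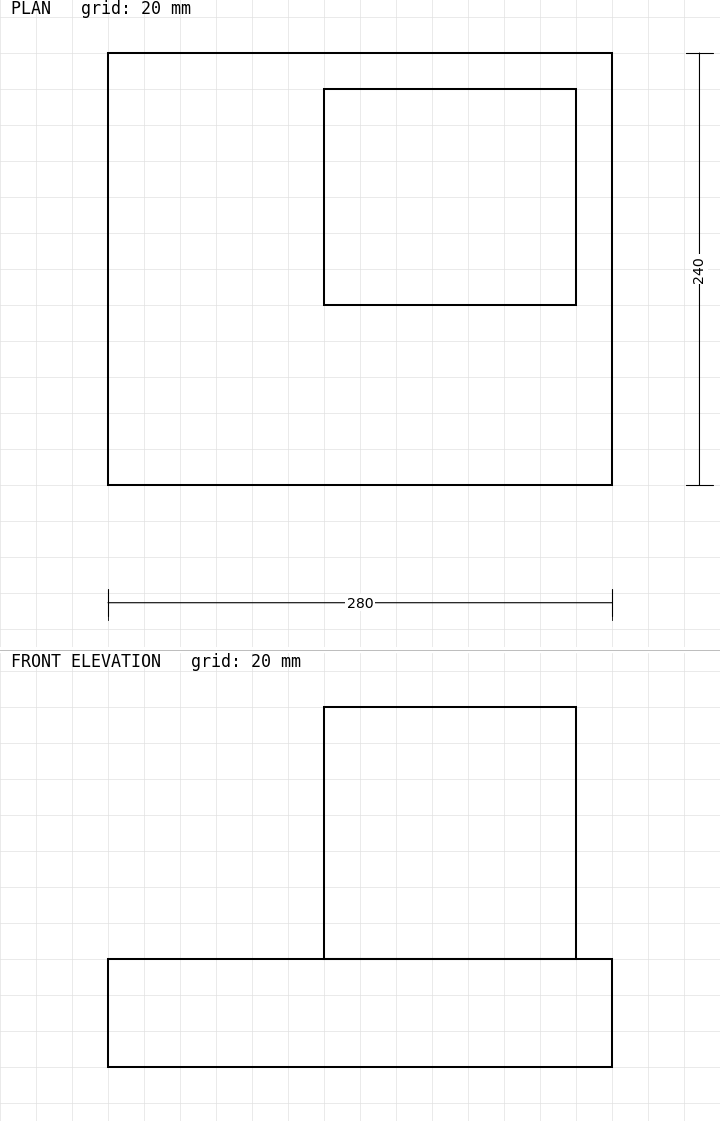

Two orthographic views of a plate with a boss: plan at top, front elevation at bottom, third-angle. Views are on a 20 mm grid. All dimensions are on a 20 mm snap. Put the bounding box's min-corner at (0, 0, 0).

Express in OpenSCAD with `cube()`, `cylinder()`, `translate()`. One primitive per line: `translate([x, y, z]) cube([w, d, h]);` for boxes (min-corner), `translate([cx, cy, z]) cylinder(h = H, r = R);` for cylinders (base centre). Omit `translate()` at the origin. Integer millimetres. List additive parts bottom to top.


cube([280, 240, 60]);
translate([120, 100, 60]) cube([140, 120, 140]);


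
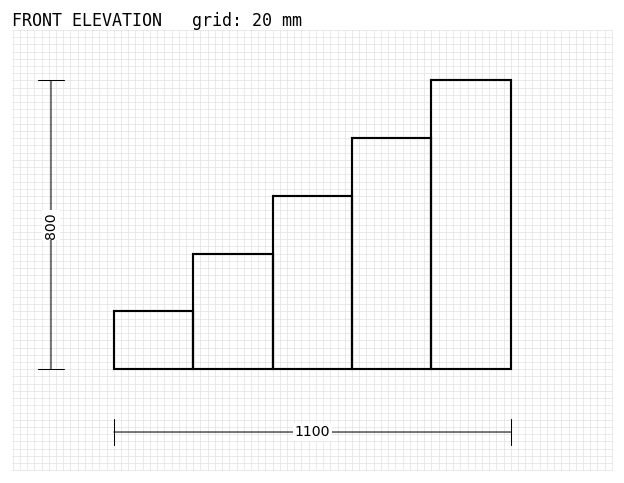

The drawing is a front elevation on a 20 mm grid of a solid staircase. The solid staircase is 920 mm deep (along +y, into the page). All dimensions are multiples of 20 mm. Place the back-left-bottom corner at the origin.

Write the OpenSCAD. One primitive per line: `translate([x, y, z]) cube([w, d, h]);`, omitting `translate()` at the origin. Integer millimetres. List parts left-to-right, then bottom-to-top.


cube([220, 920, 160]);
translate([220, 0, 0]) cube([220, 920, 320]);
translate([440, 0, 0]) cube([220, 920, 480]);
translate([660, 0, 0]) cube([220, 920, 640]);
translate([880, 0, 0]) cube([220, 920, 800]);


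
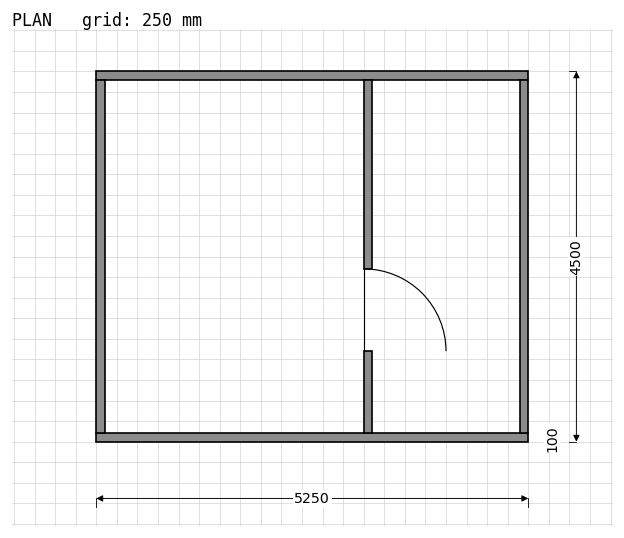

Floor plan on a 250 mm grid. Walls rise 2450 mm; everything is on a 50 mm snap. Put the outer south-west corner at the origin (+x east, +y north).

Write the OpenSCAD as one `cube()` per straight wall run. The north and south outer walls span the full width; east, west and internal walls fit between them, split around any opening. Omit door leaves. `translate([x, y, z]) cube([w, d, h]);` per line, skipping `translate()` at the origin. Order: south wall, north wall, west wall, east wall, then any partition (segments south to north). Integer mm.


cube([5250, 100, 2450]);
translate([0, 4400, 0]) cube([5250, 100, 2450]);
translate([0, 100, 0]) cube([100, 4300, 2450]);
translate([5150, 100, 0]) cube([100, 4300, 2450]);
translate([3250, 100, 0]) cube([100, 1000, 2450]);
translate([3250, 2100, 0]) cube([100, 2300, 2450]);
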